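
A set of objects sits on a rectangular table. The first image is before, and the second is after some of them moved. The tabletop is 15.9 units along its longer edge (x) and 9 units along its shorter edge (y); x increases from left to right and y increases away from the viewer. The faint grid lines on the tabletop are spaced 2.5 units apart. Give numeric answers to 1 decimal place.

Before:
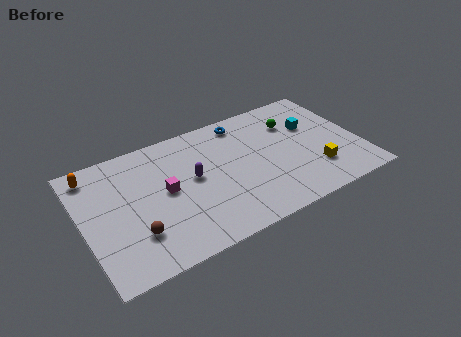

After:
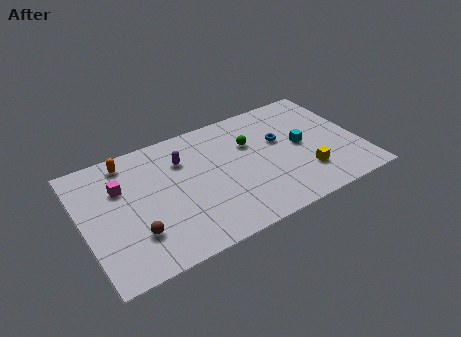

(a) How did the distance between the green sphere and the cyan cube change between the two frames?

+1.9

Before: roughly 1.2 units apart; after: 3.1. That's 1.9 units further apart.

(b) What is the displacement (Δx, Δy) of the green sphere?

(-2.6, -0.5)

The green sphere started near (12.4, 6.5) and ended near (9.8, 6.0).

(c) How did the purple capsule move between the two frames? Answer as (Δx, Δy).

(-0.4, 1.6)

The purple capsule started near (6.3, 4.9) and ended near (5.9, 6.5).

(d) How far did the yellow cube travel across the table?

0.6

The yellow cube was near (13.1, 2.4) before and (12.5, 2.4) after, so it travelled √(0.6² + 0.0²) ≈ 0.6 units.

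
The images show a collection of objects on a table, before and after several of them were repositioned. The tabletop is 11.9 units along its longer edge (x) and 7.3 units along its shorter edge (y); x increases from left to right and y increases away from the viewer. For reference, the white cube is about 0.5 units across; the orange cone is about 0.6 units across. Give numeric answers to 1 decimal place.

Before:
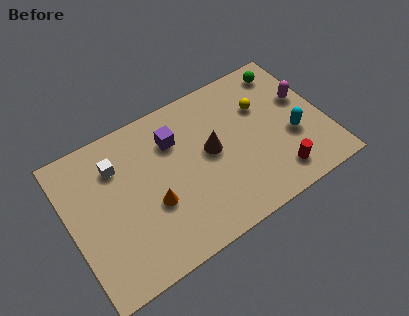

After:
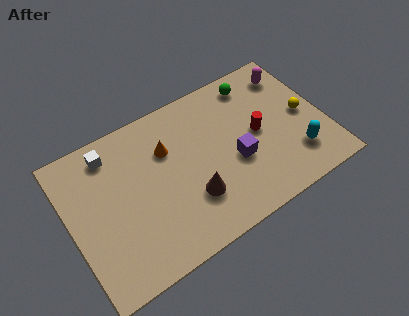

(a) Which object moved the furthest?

the purple cube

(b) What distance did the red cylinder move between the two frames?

2.5

The red cylinder was near (9.3, 1.3) before and (8.8, 3.7) after, so it travelled √(0.5² + 2.4²) ≈ 2.5 units.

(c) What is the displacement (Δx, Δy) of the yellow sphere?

(1.8, -1.3)

The yellow sphere was at about (9.2, 4.9) and moved to about (11.0, 3.6).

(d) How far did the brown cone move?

2.1

The brown cone was near (6.6, 3.9) before and (5.4, 2.2) after, so it travelled √(1.2² + 1.7²) ≈ 2.1 units.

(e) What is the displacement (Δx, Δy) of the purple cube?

(2.5, -2.4)

The purple cube was at about (5.1, 5.3) and moved to about (7.6, 2.9).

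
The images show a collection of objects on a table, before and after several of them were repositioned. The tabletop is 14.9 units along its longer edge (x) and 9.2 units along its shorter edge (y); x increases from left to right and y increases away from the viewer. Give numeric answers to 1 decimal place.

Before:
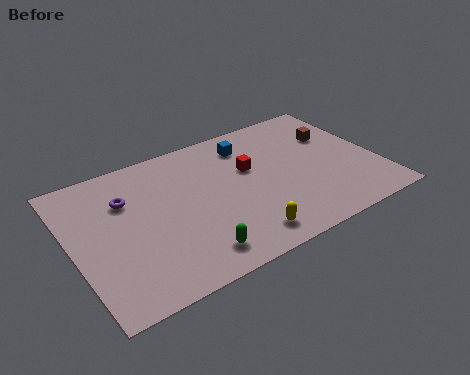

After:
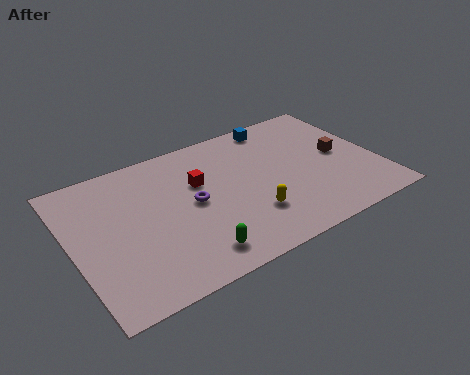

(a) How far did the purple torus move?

3.4

The purple torus moved from about (2.8, 6.4) to (5.8, 4.7), a distance of √(3.0² + 1.7²) ≈ 3.4.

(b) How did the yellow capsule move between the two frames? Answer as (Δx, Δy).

(0.6, 1.2)

From the two frames, the yellow capsule sits at roughly (7.7, 1.4) before and (8.3, 2.6) after.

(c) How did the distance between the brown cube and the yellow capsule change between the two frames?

-2.0

Before: roughly 7.3 units apart; after: 5.3. That's 2.0 units closer together.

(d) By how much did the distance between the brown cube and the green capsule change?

-0.7

They were about 9.2 units apart before and 8.5 after — 0.7 units closer together.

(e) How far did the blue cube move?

1.8

From (9.0, 7.4) to (10.6, 8.2), the blue cube covered √(1.6² + 0.8²) ≈ 1.8 units.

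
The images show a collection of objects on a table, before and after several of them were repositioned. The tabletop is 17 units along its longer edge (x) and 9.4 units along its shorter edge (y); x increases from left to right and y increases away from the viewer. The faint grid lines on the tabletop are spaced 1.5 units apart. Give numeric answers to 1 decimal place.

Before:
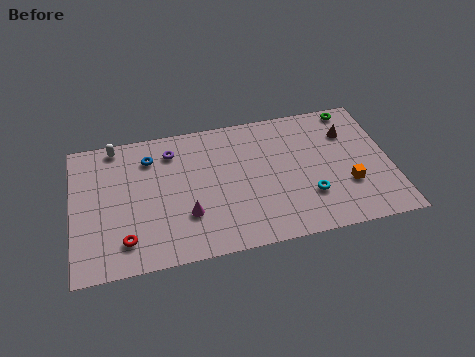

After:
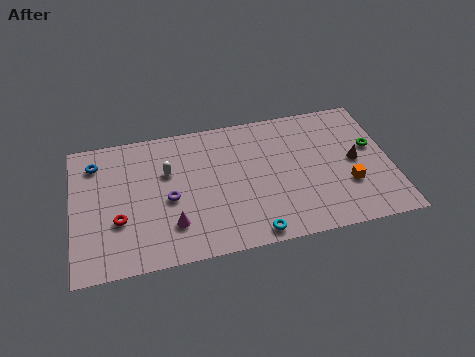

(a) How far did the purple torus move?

3.3

The purple torus moved from about (5.4, 7.5) to (5.1, 4.2), a distance of √(0.3² + 3.3²) ≈ 3.3.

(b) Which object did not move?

the orange cube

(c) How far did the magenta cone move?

0.9

From (6.0, 2.9) to (5.2, 2.4), the magenta cone covered √(0.8² + 0.5²) ≈ 0.9 units.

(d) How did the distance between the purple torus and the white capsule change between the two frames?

-1.3

They were about 3.2 units apart before and 1.9 after — 1.3 units closer together.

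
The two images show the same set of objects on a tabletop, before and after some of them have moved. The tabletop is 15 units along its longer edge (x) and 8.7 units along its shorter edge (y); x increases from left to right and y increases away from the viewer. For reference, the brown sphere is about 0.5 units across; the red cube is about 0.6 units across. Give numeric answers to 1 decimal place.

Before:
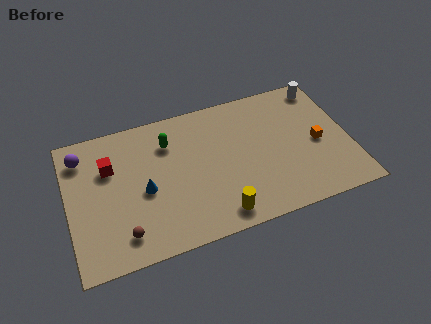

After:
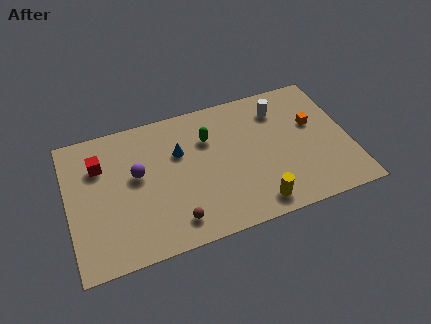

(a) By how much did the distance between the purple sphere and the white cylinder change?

-5.1

The distance was about 13.1 in the first image and 8.0 in the second, so they moved 5.1 units closer together.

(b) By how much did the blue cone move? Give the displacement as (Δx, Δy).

(2.0, 1.8)

The blue cone started near (4.0, 3.9) and ended near (6.0, 5.7).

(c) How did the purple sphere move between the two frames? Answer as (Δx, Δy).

(2.8, -2.0)

The purple sphere was at about (0.9, 7.0) and moved to about (3.7, 5.0).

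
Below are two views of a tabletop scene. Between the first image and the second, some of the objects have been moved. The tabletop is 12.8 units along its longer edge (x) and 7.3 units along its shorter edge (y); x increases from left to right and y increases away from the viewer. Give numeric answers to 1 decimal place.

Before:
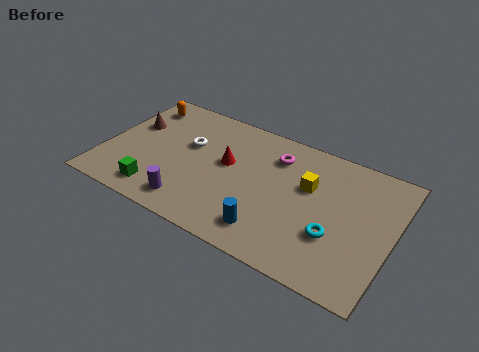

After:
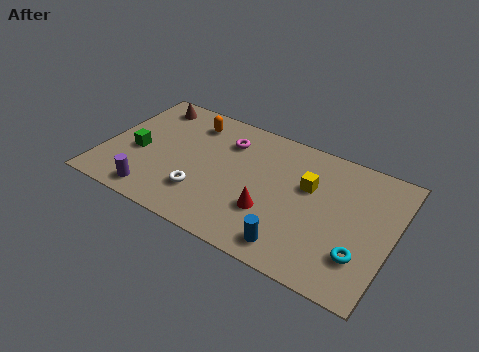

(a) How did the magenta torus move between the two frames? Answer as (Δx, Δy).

(-2.2, -0.1)

From the two frames, the magenta torus sits at roughly (7.4, 5.6) before and (5.2, 5.5) after.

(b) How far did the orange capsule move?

2.4

The orange capsule moved from about (1.1, 6.0) to (3.5, 5.9), a distance of √(2.4² + 0.1²) ≈ 2.4.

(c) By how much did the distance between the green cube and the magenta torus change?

-2.0

The distance was about 6.4 in the first image and 4.4 in the second, so they moved 2.0 units closer together.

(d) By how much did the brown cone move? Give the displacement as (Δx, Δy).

(0.5, 1.6)

The brown cone started near (1.0, 4.6) and ended near (1.5, 6.2).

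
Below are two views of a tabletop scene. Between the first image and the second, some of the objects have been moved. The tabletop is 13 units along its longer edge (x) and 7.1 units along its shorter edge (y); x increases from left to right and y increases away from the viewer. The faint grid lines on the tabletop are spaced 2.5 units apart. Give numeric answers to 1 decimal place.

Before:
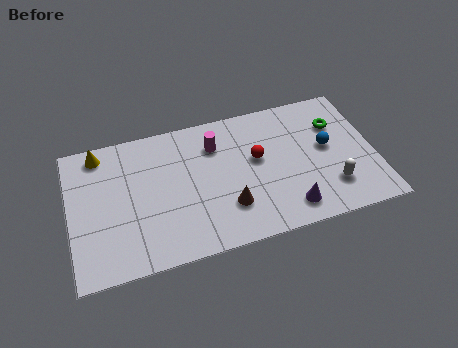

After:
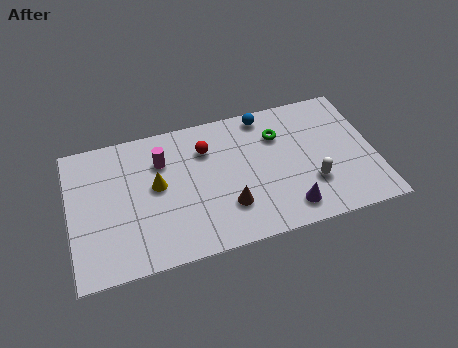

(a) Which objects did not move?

the brown cone and the purple cone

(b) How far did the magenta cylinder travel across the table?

2.3

The magenta cylinder moved from about (6.3, 5.3) to (4.0, 5.1), a distance of √(2.3² + 0.2²) ≈ 2.3.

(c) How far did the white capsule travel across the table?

0.9

The white capsule moved from about (11.0, 1.8) to (10.2, 2.2), a distance of √(0.8² + 0.4²) ≈ 0.9.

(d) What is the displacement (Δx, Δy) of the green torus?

(-2.5, 0.1)

From the two frames, the green torus sits at roughly (11.5, 5.0) before and (9.0, 5.1) after.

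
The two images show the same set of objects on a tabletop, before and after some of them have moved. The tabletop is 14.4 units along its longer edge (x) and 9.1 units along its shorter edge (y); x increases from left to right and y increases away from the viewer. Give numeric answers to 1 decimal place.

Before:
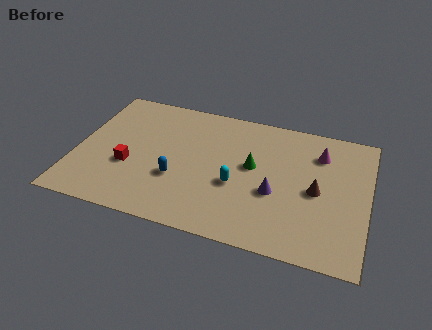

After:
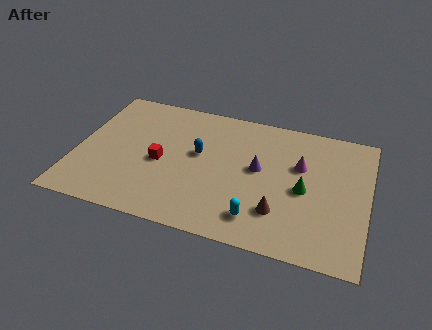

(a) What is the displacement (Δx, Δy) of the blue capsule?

(0.9, 2.0)

The blue capsule started near (5.1, 3.2) and ended near (6.0, 5.2).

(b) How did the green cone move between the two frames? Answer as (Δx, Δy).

(2.6, -0.9)

The green cone started near (8.7, 5.1) and ended near (11.3, 4.2).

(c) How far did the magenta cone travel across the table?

1.4

The magenta cone moved from about (11.9, 6.9) to (11.0, 5.8), a distance of √(0.9² + 1.1²) ≈ 1.4.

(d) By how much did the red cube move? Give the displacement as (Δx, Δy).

(1.5, 0.7)

The red cube was at about (2.7, 3.4) and moved to about (4.2, 4.1).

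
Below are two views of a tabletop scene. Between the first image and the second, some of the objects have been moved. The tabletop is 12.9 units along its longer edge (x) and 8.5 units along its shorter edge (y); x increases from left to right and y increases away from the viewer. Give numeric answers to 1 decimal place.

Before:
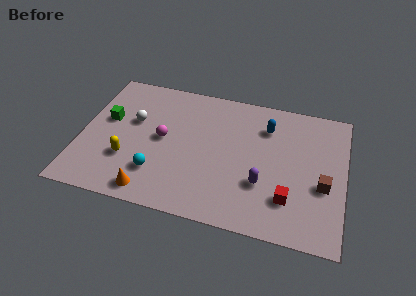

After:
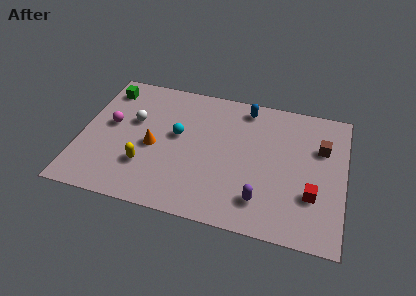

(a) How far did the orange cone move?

2.8

From (3.7, 1.0) to (3.6, 3.8), the orange cone covered √(0.1² + 2.8²) ≈ 2.8 units.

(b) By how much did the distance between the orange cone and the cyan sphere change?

+0.3

They were about 1.2 units apart before and 1.5 after — 0.3 units further apart.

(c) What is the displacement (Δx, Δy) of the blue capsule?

(-1.1, 1.0)

From the two frames, the blue capsule sits at roughly (9.0, 6.4) before and (7.9, 7.4) after.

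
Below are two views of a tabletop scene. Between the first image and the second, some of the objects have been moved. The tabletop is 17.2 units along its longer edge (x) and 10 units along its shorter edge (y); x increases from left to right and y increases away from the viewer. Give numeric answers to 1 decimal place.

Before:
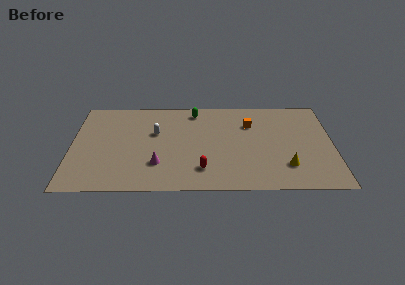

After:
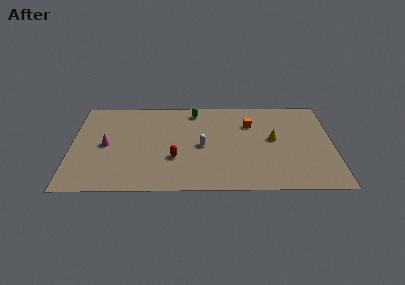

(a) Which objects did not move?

the orange cube and the green capsule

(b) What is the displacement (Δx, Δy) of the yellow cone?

(-0.8, 2.9)

From the two frames, the yellow cone sits at roughly (14.1, 2.5) before and (13.3, 5.4) after.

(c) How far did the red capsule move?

2.2

The red capsule was near (8.6, 2.2) before and (6.8, 3.4) after, so it travelled √(1.8² + 1.2²) ≈ 2.2 units.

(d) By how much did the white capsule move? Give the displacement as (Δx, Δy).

(3.1, -1.5)

From the two frames, the white capsule sits at roughly (5.5, 6.2) before and (8.6, 4.7) after.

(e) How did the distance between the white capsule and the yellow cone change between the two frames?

-4.6

They were about 9.4 units apart before and 4.8 after — 4.6 units closer together.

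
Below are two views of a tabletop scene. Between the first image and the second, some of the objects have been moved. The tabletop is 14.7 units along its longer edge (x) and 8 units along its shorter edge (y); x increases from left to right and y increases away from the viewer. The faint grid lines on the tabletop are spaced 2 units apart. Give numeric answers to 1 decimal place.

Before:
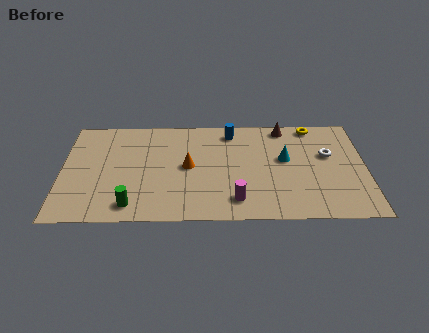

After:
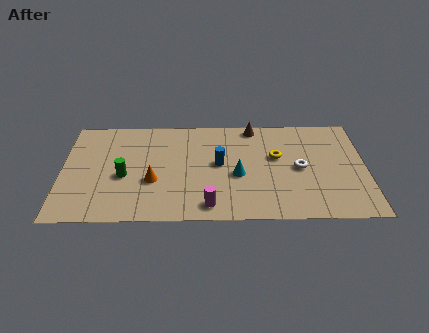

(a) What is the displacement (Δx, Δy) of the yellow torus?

(-1.8, -2.4)

From the two frames, the yellow torus sits at roughly (12.2, 7.2) before and (10.4, 4.8) after.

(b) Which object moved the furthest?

the yellow torus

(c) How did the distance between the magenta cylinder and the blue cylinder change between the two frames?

-2.1

Before: roughly 5.3 units apart; after: 3.2. That's 2.1 units closer together.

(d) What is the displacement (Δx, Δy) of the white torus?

(-1.4, -1.0)

The white torus started near (12.9, 4.9) and ended near (11.5, 3.9).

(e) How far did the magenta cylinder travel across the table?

1.4

From (8.4, 1.5) to (7.1, 1.1), the magenta cylinder covered √(1.3² + 0.4²) ≈ 1.4 units.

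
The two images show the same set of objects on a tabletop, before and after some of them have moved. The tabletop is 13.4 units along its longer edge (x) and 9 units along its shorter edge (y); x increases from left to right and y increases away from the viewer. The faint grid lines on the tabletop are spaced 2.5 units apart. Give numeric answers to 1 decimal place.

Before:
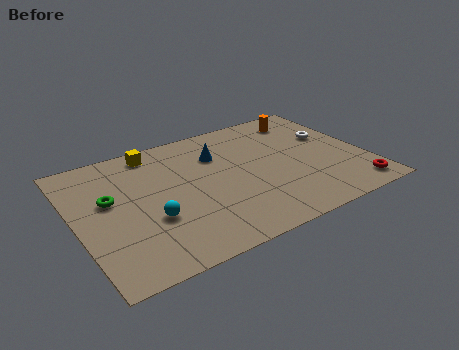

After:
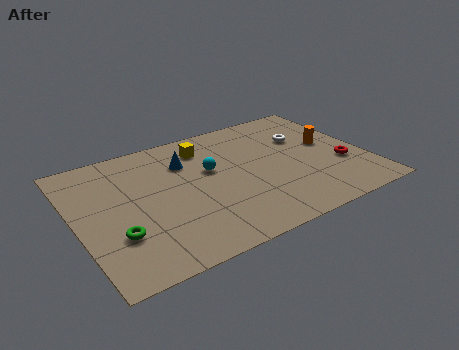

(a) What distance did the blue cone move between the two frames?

1.5

The blue cone was near (6.8, 6.4) before and (5.3, 6.5) after, so it travelled √(1.5² + 0.1²) ≈ 1.5 units.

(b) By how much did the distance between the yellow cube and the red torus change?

-3.6

The distance was about 10.7 in the first image and 7.1 in the second, so they moved 3.6 units closer together.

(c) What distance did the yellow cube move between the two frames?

2.4

The yellow cube moved from about (4.0, 7.9) to (6.3, 7.2), a distance of √(2.3² + 0.7²) ≈ 2.4.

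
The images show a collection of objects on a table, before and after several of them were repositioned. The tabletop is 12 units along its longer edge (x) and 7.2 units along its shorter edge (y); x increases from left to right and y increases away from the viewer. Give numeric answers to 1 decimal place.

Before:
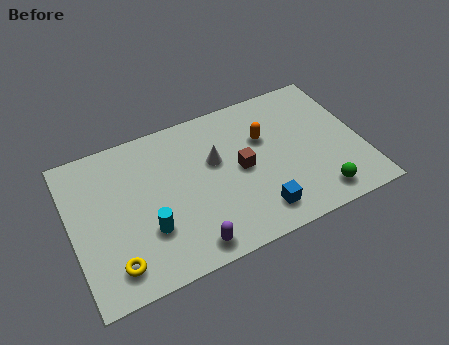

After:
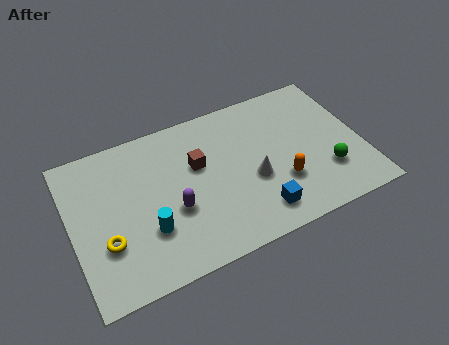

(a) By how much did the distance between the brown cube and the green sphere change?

+1.8

They were about 3.8 units apart before and 5.6 after — 1.8 units further apart.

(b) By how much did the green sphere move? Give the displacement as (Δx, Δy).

(0.5, 1.0)

The green sphere started near (9.9, 1.1) and ended near (10.4, 2.1).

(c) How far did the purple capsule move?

1.9

The purple capsule moved from about (4.5, 0.9) to (4.1, 2.8), a distance of √(0.4² + 1.9²) ≈ 1.9.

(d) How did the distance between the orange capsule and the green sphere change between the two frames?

-2.1

They were about 4.0 units apart before and 1.9 after — 2.1 units closer together.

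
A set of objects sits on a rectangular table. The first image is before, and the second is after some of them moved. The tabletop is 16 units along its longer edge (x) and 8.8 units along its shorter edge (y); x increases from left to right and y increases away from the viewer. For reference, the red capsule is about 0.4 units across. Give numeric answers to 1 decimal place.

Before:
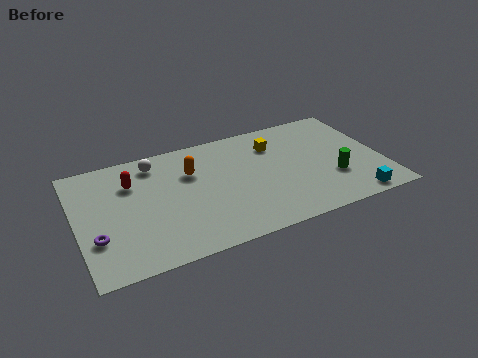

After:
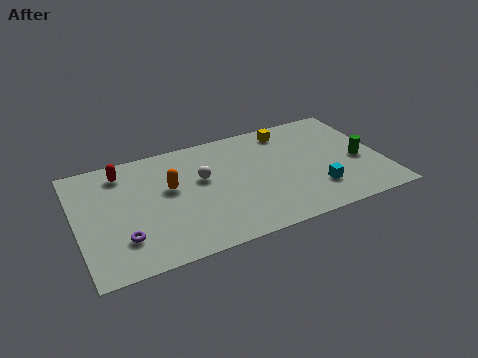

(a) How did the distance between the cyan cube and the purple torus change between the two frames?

-3.2

The distance was about 13.3 in the first image and 10.1 in the second, so they moved 3.2 units closer together.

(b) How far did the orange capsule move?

1.4

From (6.1, 6.0) to (4.9, 5.2), the orange capsule covered √(1.2² + 0.8²) ≈ 1.4 units.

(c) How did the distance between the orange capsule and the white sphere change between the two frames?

-0.6

The distance was about 2.3 in the first image and 1.7 in the second, so they moved 0.6 units closer together.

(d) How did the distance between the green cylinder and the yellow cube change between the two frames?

+0.4

They were about 4.6 units apart before and 5.0 after — 0.4 units further apart.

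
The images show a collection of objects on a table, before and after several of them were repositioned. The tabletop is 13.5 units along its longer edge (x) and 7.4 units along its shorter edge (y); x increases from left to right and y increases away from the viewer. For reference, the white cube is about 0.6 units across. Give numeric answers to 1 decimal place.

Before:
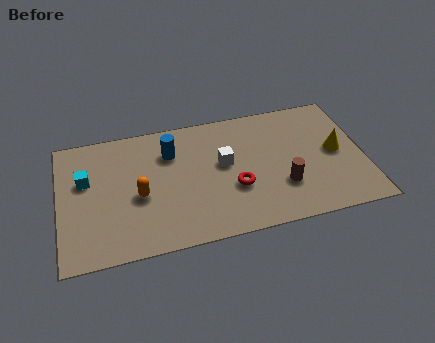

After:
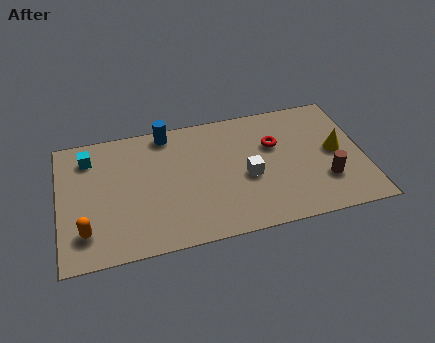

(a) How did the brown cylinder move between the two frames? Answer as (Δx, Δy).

(1.9, -0.1)

The brown cylinder started near (9.8, 2.3) and ended near (11.7, 2.2).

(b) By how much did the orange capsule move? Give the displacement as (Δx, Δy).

(-2.4, -1.5)

The orange capsule was at about (3.5, 3.2) and moved to about (1.1, 1.7).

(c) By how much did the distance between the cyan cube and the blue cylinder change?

-0.3

They were about 3.9 units apart before and 3.6 after — 0.3 units closer together.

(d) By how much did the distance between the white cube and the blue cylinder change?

+2.2

The distance was about 2.6 in the first image and 4.8 in the second, so they moved 2.2 units further apart.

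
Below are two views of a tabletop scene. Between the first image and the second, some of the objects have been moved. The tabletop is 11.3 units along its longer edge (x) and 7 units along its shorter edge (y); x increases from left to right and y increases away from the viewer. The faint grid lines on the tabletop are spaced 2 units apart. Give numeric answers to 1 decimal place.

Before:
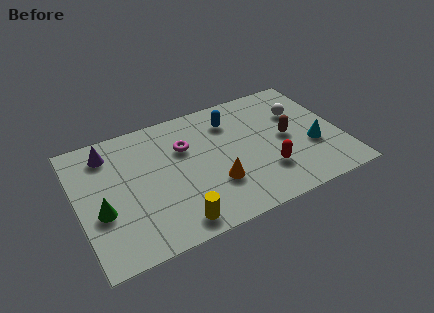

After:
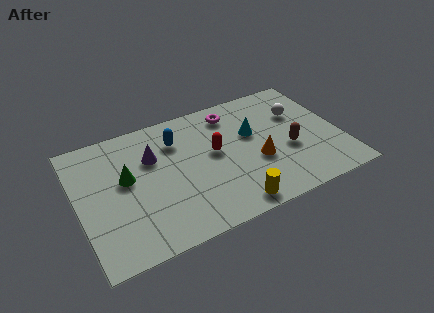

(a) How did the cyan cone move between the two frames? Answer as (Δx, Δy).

(-2.4, 1.7)

The cyan cone was at about (10.0, 2.6) and moved to about (7.6, 4.3).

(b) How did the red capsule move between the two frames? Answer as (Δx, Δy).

(-2.0, 1.9)

The red capsule was at about (7.9, 2.0) and moved to about (5.9, 3.9).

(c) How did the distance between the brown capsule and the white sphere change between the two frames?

+0.6

Before: roughly 1.4 units apart; after: 2.0. That's 0.6 units further apart.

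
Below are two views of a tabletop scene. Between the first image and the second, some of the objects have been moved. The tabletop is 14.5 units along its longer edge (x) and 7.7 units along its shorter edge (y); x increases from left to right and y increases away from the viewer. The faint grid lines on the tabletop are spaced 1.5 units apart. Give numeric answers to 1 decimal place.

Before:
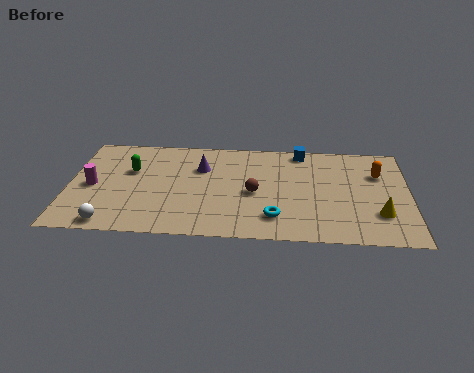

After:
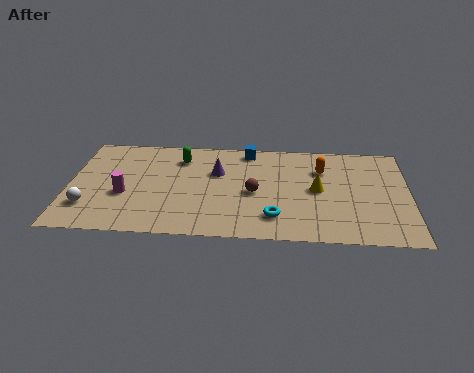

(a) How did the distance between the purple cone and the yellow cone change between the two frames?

-3.8

Before: roughly 8.2 units apart; after: 4.4. That's 3.8 units closer together.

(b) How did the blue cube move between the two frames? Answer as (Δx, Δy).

(-2.3, -0.1)

The blue cube was at about (9.9, 6.9) and moved to about (7.6, 6.8).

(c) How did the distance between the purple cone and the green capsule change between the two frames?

-1.1

Before: roughly 3.0 units apart; after: 1.9. That's 1.1 units closer together.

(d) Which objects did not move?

the brown sphere and the cyan torus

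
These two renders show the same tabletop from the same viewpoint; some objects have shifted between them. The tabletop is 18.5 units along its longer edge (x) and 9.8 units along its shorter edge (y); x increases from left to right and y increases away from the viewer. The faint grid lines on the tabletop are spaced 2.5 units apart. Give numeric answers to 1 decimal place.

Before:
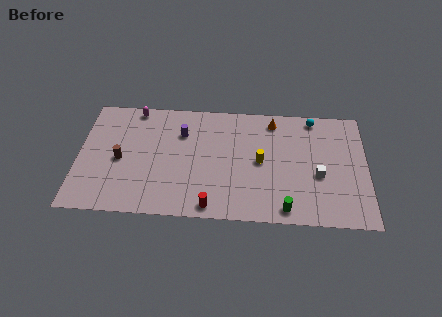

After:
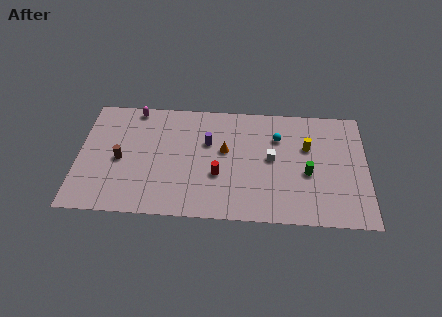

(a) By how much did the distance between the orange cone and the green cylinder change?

-1.8

The distance was about 7.3 in the first image and 5.5 in the second, so they moved 1.8 units closer together.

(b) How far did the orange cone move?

4.1

From (12.5, 8.4) to (9.4, 5.7), the orange cone covered √(3.1² + 2.7²) ≈ 4.1 units.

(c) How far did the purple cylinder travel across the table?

1.8

The purple cylinder moved from about (6.6, 7.0) to (8.3, 6.3), a distance of √(1.7² + 0.7²) ≈ 1.8.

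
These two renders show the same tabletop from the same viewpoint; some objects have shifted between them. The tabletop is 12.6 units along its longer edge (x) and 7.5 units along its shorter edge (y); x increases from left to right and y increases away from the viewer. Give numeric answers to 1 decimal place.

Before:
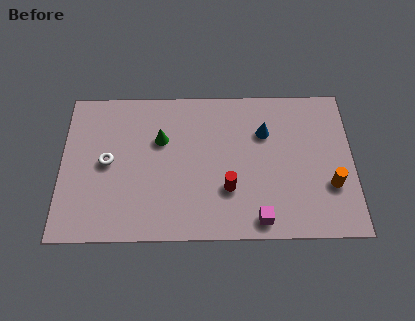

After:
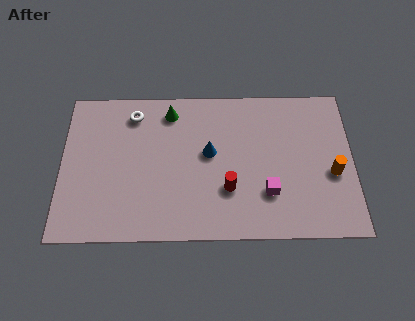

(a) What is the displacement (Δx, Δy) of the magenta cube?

(0.4, 1.3)

The magenta cube started near (8.5, 0.9) and ended near (8.9, 2.2).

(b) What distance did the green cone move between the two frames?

1.5

The green cone moved from about (4.3, 4.9) to (4.7, 6.3), a distance of √(0.4² + 1.4²) ≈ 1.5.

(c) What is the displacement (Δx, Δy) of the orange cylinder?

(0.1, 0.6)

The orange cylinder started near (11.6, 2.5) and ended near (11.7, 3.1).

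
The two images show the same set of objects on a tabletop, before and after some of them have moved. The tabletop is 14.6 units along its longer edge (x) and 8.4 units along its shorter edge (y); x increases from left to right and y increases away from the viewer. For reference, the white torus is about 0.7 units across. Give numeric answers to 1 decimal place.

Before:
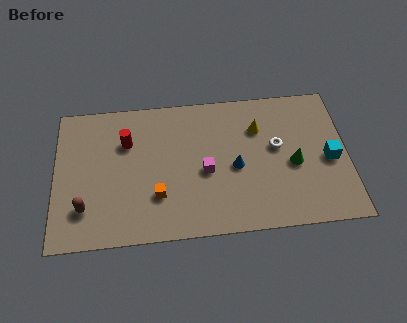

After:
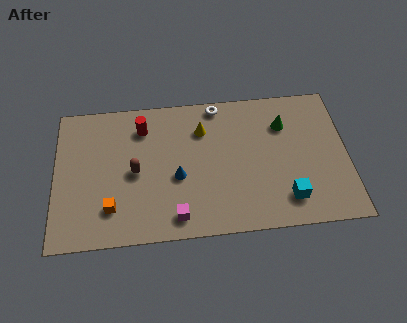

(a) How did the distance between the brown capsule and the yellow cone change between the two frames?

-5.5

Before: roughly 9.5 units apart; after: 4.0. That's 5.5 units closer together.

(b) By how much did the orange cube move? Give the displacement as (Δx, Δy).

(-2.3, -0.5)

From the two frames, the orange cube sits at roughly (5.1, 2.5) before and (2.8, 2.0) after.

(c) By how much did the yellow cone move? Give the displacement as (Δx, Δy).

(-2.8, 0.2)

From the two frames, the yellow cone sits at roughly (10.2, 6.0) before and (7.4, 6.2) after.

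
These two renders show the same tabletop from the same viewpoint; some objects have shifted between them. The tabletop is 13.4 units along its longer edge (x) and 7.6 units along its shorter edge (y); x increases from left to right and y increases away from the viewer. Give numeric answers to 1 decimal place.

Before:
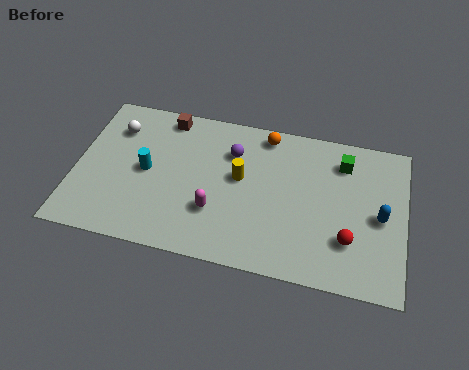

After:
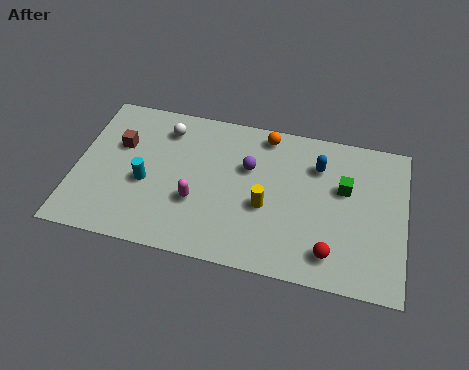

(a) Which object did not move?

the orange sphere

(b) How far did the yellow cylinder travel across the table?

1.6

The yellow cylinder was near (6.7, 4.3) before and (7.8, 3.1) after, so it travelled √(1.1² + 1.2²) ≈ 1.6 units.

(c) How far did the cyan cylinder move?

0.6

From (2.9, 3.8) to (2.9, 3.2), the cyan cylinder covered √(0.0² + 0.6²) ≈ 0.6 units.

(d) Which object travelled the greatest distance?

the blue capsule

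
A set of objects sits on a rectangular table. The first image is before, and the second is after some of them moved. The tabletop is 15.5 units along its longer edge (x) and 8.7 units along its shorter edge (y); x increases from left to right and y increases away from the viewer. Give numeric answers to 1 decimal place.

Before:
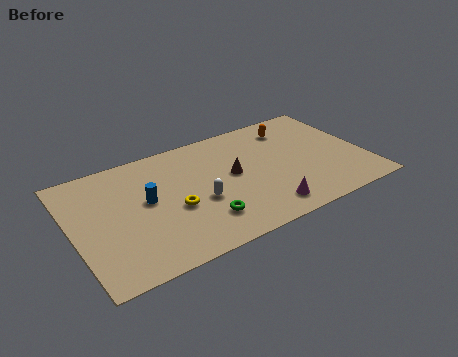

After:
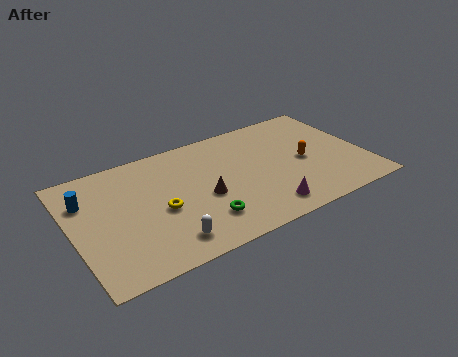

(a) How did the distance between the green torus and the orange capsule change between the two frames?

-1.3

They were about 7.4 units apart before and 6.1 after — 1.3 units closer together.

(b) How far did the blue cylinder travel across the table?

3.3

The blue cylinder moved from about (3.9, 4.8) to (0.9, 6.2), a distance of √(3.0² + 1.4²) ≈ 3.3.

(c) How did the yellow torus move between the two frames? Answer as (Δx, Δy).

(-0.7, 0.2)

The yellow torus was at about (5.2, 3.6) and moved to about (4.5, 3.8).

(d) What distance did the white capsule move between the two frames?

2.8

From (6.5, 3.5) to (4.5, 1.5), the white capsule covered √(2.0² + 2.0²) ≈ 2.8 units.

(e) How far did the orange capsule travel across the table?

2.9

The orange capsule was near (12.1, 7.0) before and (12.3, 4.1) after, so it travelled √(0.2² + 2.9²) ≈ 2.9 units.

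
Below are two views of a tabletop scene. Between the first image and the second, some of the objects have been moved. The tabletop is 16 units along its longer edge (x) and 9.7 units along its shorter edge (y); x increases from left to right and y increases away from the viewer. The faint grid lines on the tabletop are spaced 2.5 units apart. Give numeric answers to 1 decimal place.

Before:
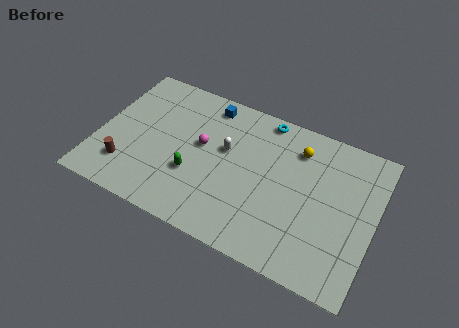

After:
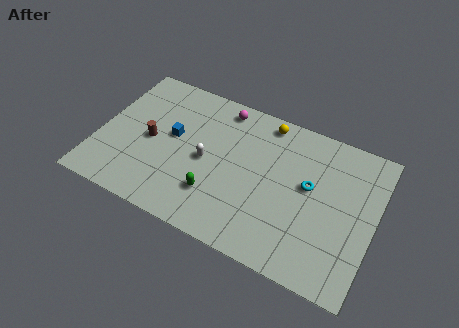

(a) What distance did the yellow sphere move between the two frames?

2.2

The yellow sphere moved from about (11.3, 7.6) to (9.3, 8.6), a distance of √(2.0² + 1.0²) ≈ 2.2.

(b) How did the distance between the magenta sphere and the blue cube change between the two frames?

+1.1

Before: roughly 2.9 units apart; after: 4.0. That's 1.1 units further apart.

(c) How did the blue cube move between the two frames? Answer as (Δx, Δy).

(-1.7, -3.0)

From the two frames, the blue cube sits at roughly (5.9, 8.4) before and (4.2, 5.4) after.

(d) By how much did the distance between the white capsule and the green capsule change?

-0.7

Before: roughly 2.9 units apart; after: 2.2. That's 0.7 units closer together.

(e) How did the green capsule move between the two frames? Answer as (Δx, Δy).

(1.4, -0.8)

The green capsule was at about (5.7, 3.4) and moved to about (7.1, 2.6).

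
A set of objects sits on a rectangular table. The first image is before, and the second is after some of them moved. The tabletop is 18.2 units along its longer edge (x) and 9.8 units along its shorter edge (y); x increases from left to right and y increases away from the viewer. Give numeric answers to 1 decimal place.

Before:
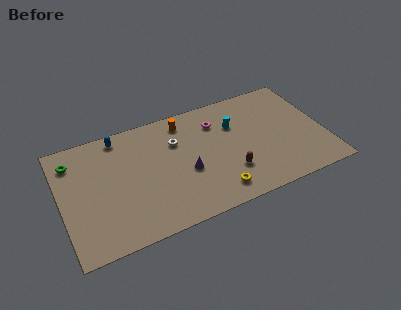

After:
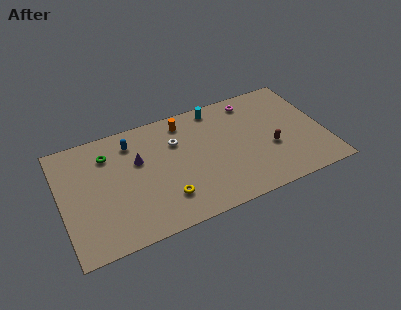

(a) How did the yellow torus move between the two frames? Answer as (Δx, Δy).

(-3.4, 0.8)

The yellow torus started near (10.3, 1.6) and ended near (6.9, 2.4).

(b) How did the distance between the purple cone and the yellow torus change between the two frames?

+1.1

They were about 3.0 units apart before and 4.1 after — 1.1 units further apart.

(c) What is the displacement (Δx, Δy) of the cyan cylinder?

(-1.1, 2.0)

The cyan cylinder was at about (12.2, 6.7) and moved to about (11.1, 8.7).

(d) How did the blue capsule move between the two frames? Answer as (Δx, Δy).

(0.8, -0.8)

The blue capsule was at about (4.3, 8.7) and moved to about (5.1, 7.9).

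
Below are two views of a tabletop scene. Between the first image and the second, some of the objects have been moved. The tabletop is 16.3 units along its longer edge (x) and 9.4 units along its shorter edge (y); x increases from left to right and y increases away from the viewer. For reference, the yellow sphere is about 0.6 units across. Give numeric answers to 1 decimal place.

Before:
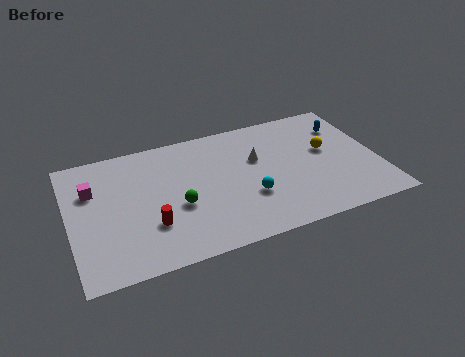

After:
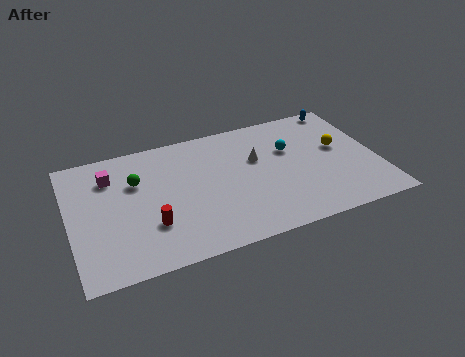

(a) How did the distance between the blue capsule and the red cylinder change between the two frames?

+0.7

Before: roughly 11.6 units apart; after: 12.3. That's 0.7 units further apart.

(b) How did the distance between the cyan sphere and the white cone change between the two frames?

-1.0

Before: roughly 2.8 units apart; after: 1.8. That's 1.0 units closer together.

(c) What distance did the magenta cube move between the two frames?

1.2

The magenta cube moved from about (1.3, 6.4) to (2.3, 7.1), a distance of √(1.0² + 0.7²) ≈ 1.2.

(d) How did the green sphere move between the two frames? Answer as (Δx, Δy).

(-2.0, 2.5)

The green sphere started near (5.6, 3.8) and ended near (3.6, 6.3).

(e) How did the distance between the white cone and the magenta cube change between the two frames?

-0.9

Before: roughly 8.7 units apart; after: 7.8. That's 0.9 units closer together.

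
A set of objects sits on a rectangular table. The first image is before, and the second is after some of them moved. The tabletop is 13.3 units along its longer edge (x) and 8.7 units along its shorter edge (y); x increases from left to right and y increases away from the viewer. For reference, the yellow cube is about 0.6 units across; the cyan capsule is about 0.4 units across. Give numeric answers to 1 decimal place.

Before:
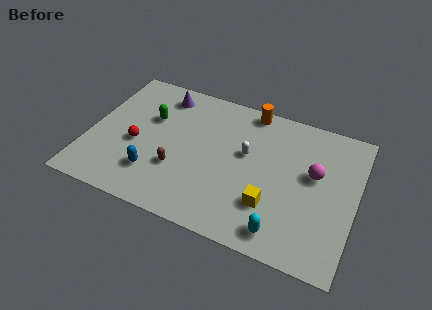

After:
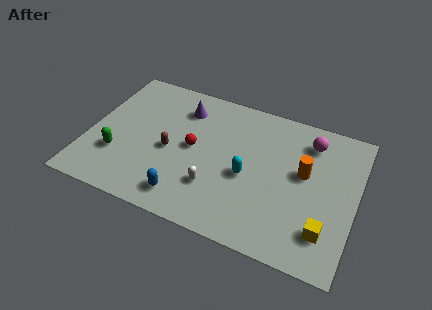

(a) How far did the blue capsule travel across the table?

1.9

The blue capsule was near (3.5, 2.2) before and (5.2, 1.4) after, so it travelled √(1.7² + 0.8²) ≈ 1.9 units.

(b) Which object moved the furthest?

the orange cylinder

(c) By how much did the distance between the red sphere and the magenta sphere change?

-2.8

The distance was about 8.9 in the first image and 6.1 in the second, so they moved 2.8 units closer together.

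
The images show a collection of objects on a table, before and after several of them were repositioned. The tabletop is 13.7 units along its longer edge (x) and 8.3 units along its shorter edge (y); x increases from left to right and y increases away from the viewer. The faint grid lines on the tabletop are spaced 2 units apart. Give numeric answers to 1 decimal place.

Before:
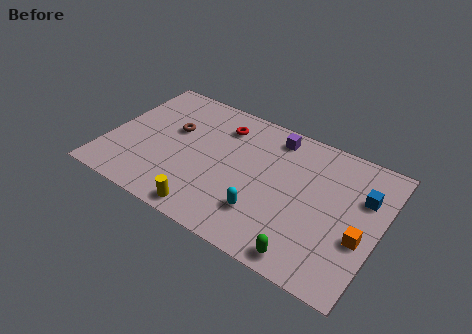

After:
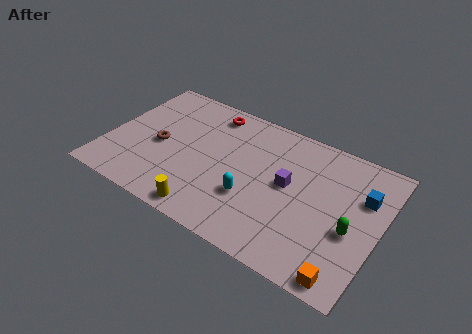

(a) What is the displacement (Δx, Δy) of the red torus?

(-0.7, 0.6)

The red torus was at about (5.4, 6.5) and moved to about (4.7, 7.1).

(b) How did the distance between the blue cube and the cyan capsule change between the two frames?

+0.3

They were about 5.6 units apart before and 5.9 after — 0.3 units further apart.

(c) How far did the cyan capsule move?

0.9

The cyan capsule moved from about (8.2, 2.2) to (7.5, 2.8), a distance of √(0.7² + 0.6²) ≈ 0.9.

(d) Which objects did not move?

the yellow cylinder and the blue cube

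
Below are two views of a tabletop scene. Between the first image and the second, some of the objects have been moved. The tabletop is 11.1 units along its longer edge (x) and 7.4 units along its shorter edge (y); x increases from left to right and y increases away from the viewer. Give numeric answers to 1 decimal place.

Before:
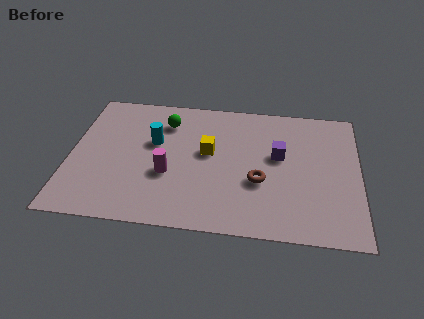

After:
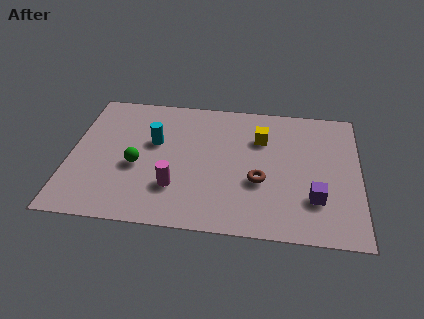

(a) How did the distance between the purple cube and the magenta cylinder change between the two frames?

+0.8

Before: roughly 4.5 units apart; after: 5.3. That's 0.8 units further apart.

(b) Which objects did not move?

the cyan cylinder and the brown torus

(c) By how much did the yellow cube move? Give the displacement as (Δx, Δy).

(2.0, 1.0)

The yellow cube started near (5.3, 4.2) and ended near (7.3, 5.2).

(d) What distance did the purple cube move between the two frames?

2.6

The purple cube was near (8.0, 4.3) before and (9.4, 2.1) after, so it travelled √(1.4² + 2.2²) ≈ 2.6 units.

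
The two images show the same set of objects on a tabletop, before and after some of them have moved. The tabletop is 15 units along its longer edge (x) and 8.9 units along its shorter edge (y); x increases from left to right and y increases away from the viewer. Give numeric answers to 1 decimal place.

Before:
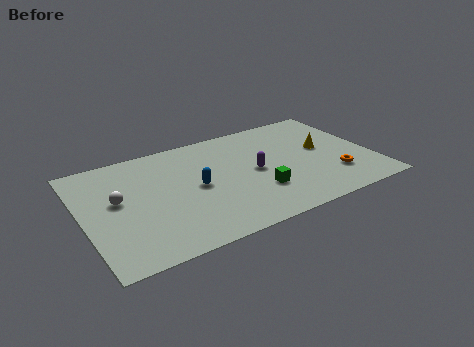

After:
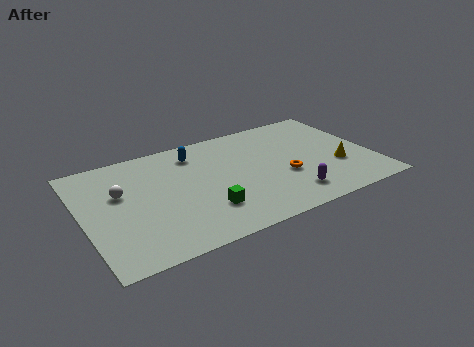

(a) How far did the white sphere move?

0.5

The white sphere was near (1.8, 5.0) before and (2.0, 5.5) after, so it travelled √(0.2² + 0.5²) ≈ 0.5 units.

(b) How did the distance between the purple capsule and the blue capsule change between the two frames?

+3.8

The distance was about 3.1 in the first image and 6.9 in the second, so they moved 3.8 units further apart.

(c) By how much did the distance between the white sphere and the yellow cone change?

+0.6

They were about 10.8 units apart before and 11.4 after — 0.6 units further apart.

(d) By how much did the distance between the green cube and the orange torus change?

+0.4

Before: roughly 4.0 units apart; after: 4.4. That's 0.4 units further apart.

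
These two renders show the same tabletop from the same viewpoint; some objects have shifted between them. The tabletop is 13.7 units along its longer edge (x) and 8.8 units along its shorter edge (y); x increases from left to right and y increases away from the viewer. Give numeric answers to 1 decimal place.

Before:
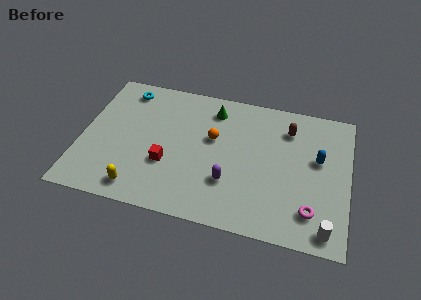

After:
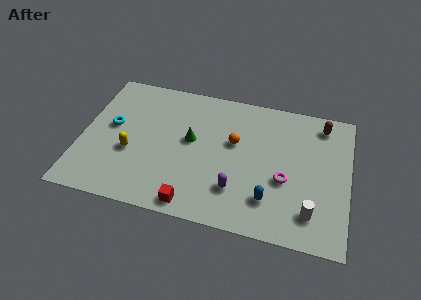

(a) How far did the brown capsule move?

1.8

The brown capsule moved from about (10.5, 6.8) to (12.2, 7.5), a distance of √(1.7² + 0.7²) ≈ 1.8.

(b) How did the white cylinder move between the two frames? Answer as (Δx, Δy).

(-0.8, 0.8)

From the two frames, the white cylinder sits at roughly (12.7, 1.0) before and (11.9, 1.8) after.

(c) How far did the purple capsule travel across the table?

0.6

From (7.7, 2.7) to (8.1, 2.3), the purple capsule covered √(0.4² + 0.4²) ≈ 0.6 units.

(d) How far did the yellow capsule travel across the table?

2.3

The yellow capsule moved from about (3.2, 1.2) to (2.6, 3.4), a distance of √(0.6² + 2.2²) ≈ 2.3.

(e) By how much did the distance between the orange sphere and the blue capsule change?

-1.6

Before: roughly 5.4 units apart; after: 3.8. That's 1.6 units closer together.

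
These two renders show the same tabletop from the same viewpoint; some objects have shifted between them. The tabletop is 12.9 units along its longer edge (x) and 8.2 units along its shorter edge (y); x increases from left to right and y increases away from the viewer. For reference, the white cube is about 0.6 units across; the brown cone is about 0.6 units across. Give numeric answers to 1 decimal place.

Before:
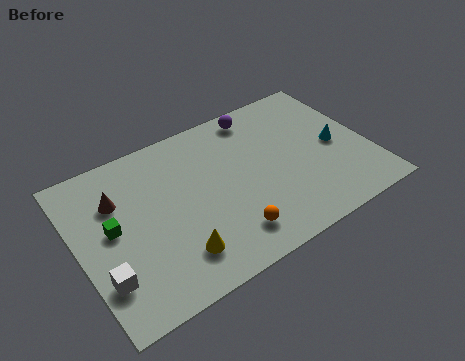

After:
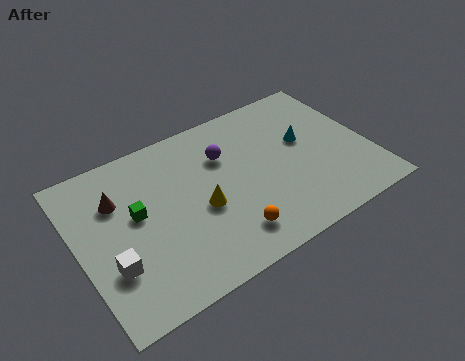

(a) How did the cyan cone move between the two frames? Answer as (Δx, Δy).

(-1.3, 0.9)

The cyan cone was at about (11.5, 3.9) and moved to about (10.2, 4.8).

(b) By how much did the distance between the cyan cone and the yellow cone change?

-2.8

The distance was about 7.9 in the first image and 5.1 in the second, so they moved 2.8 units closer together.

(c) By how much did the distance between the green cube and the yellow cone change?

-0.6

They were about 3.5 units apart before and 2.9 after — 0.6 units closer together.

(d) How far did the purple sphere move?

2.3

From (8.5, 7.2) to (6.7, 5.7), the purple sphere covered √(1.8² + 1.5²) ≈ 2.3 units.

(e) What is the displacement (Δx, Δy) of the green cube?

(1.1, 0.2)

From the two frames, the green cube sits at roughly (1.5, 4.4) before and (2.6, 4.6) after.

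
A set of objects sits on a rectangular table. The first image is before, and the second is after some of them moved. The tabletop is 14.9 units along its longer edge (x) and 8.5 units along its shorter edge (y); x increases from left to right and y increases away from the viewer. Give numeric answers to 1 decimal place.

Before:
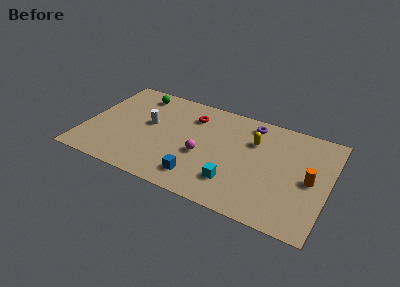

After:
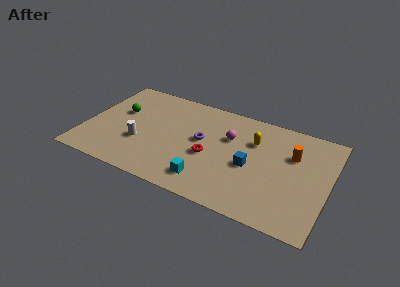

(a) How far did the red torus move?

3.2

The red torus was near (6.3, 6.5) before and (7.7, 3.6) after, so it travelled √(1.4² + 2.9²) ≈ 3.2 units.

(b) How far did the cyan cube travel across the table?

1.7

The cyan cube moved from about (9.4, 2.1) to (7.8, 1.6), a distance of √(1.6² + 0.5²) ≈ 1.7.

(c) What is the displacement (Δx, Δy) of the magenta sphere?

(1.4, 2.1)

The magenta sphere started near (7.3, 3.5) and ended near (8.7, 5.6).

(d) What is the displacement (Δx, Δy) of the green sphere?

(-0.9, -2.0)

The green sphere started near (2.8, 7.2) and ended near (1.9, 5.2).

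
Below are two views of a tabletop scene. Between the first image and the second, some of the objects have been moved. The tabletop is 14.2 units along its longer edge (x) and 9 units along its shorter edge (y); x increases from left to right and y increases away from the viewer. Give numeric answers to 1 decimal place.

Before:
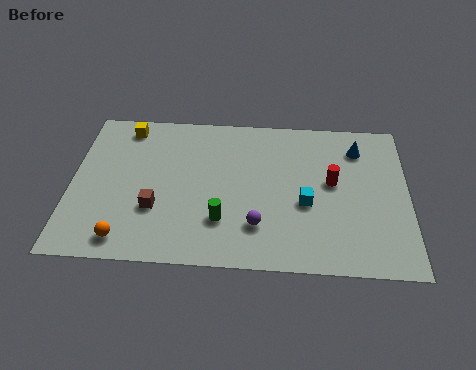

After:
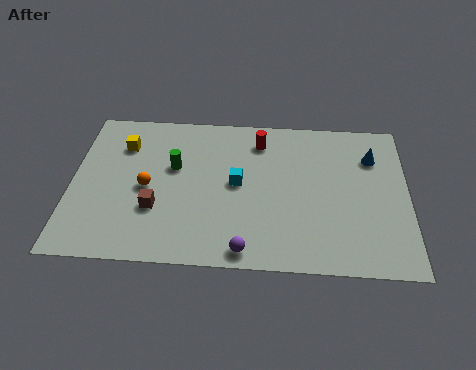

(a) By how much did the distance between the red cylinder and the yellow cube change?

-3.4

The distance was about 9.2 in the first image and 5.8 in the second, so they moved 3.4 units closer together.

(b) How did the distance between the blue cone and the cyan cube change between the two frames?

+2.0

They were about 4.0 units apart before and 6.0 after — 2.0 units further apart.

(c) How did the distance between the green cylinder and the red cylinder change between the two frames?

-1.2

They were about 5.2 units apart before and 4.0 after — 1.2 units closer together.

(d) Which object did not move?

the brown cube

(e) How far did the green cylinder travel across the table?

3.7

The green cylinder was near (6.4, 2.5) before and (4.3, 5.5) after, so it travelled √(2.1² + 3.0²) ≈ 3.7 units.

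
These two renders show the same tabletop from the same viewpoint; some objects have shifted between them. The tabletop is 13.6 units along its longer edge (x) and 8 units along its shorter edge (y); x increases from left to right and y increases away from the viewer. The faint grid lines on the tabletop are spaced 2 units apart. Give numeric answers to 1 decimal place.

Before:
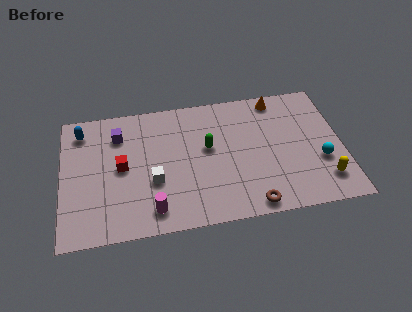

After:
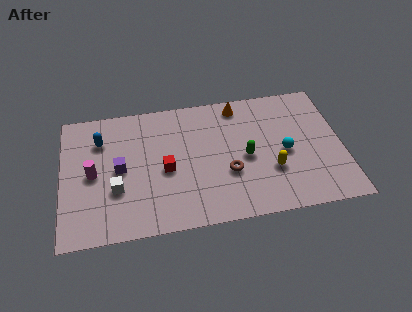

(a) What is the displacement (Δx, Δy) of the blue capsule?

(0.9, -0.7)

From the two frames, the blue capsule sits at roughly (1.0, 6.6) before and (1.9, 5.9) after.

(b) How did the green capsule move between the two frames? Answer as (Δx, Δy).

(1.8, -0.9)

The green capsule started near (7.1, 4.6) and ended near (8.9, 3.7).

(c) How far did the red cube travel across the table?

2.2

The red cube moved from about (2.9, 4.1) to (5.0, 3.6), a distance of √(2.1² + 0.5²) ≈ 2.2.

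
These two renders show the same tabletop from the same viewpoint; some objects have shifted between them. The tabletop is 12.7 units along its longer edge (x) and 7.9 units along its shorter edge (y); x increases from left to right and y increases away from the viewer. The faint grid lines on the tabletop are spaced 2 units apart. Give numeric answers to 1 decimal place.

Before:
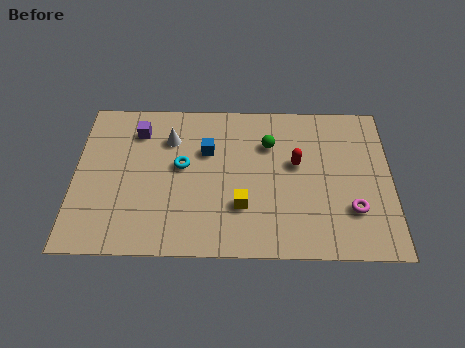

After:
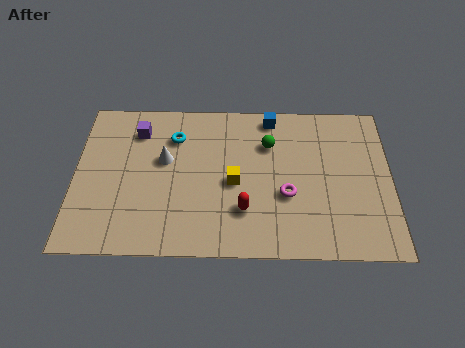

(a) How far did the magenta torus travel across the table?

2.7

The magenta torus moved from about (11.1, 2.3) to (8.5, 3.0), a distance of √(2.6² + 0.7²) ≈ 2.7.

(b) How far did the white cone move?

1.1

From (3.8, 5.8) to (3.6, 4.7), the white cone covered √(0.2² + 1.1²) ≈ 1.1 units.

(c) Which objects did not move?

the purple cube and the green sphere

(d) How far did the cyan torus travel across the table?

1.5

From (4.3, 4.4) to (4.0, 5.9), the cyan torus covered √(0.3² + 1.5²) ≈ 1.5 units.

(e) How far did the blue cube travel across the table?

3.2

The blue cube moved from about (5.3, 5.2) to (7.9, 7.0), a distance of √(2.6² + 1.8²) ≈ 3.2.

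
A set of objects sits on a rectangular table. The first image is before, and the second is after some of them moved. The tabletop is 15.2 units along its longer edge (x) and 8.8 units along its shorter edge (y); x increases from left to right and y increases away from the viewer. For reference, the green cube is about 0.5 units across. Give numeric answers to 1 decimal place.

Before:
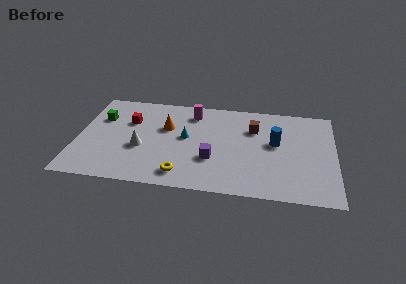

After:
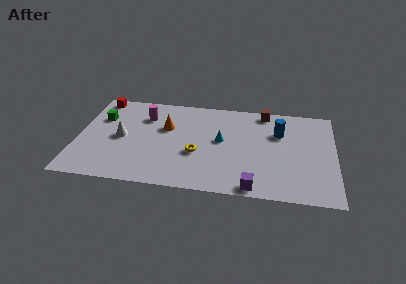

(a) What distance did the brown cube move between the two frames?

1.8

The brown cube moved from about (10.4, 6.2) to (11.0, 7.9), a distance of √(0.6² + 1.7²) ≈ 1.8.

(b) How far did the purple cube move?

3.3

From (8.0, 3.0) to (10.5, 0.8), the purple cube covered √(2.5² + 2.2²) ≈ 3.3 units.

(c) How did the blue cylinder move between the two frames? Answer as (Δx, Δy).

(0.2, 1.0)

The blue cylinder was at about (11.7, 5.0) and moved to about (11.9, 6.0).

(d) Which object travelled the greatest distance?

the purple cube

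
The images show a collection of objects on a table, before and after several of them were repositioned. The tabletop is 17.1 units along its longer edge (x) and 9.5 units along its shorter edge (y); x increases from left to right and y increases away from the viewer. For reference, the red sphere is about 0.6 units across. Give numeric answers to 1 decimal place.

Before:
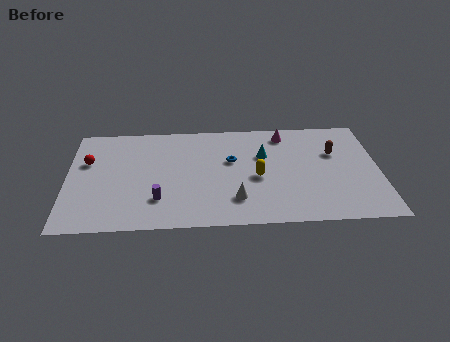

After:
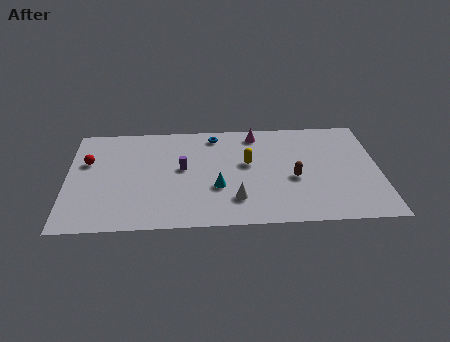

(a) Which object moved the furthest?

the cyan cone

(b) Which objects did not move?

the red sphere and the white cone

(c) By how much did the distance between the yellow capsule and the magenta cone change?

-1.5

The distance was about 4.2 in the first image and 2.7 in the second, so they moved 1.5 units closer together.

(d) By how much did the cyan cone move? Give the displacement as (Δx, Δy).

(-2.6, -2.8)

The cyan cone started near (10.8, 6.2) and ended near (8.2, 3.4).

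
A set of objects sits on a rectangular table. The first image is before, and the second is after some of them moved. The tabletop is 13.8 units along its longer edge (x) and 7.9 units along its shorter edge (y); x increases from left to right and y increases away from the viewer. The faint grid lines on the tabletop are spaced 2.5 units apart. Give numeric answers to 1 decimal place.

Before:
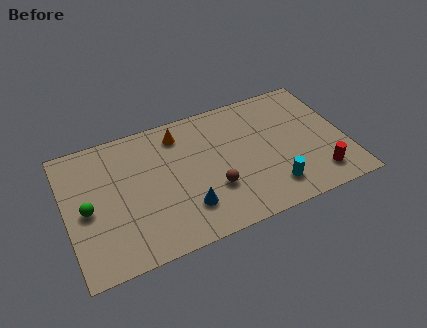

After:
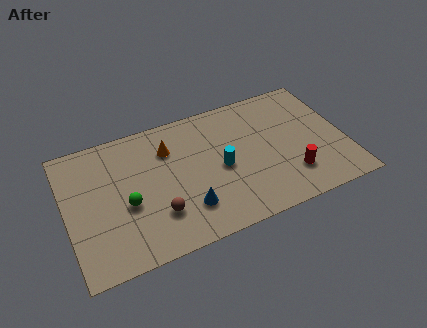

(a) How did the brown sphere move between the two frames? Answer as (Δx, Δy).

(-2.8, -0.4)

From the two frames, the brown sphere sits at roughly (7.1, 2.6) before and (4.3, 2.2) after.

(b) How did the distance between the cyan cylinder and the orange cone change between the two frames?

-3.2

They were about 6.4 units apart before and 3.2 after — 3.2 units closer together.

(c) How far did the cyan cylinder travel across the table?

3.1

The cyan cylinder was near (9.9, 1.6) before and (7.6, 3.7) after, so it travelled √(2.3² + 2.1²) ≈ 3.1 units.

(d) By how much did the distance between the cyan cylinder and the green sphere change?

-4.4

The distance was about 9.1 in the first image and 4.7 in the second, so they moved 4.4 units closer together.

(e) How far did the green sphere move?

1.9

From (1.0, 3.7) to (2.9, 3.3), the green sphere covered √(1.9² + 0.4²) ≈ 1.9 units.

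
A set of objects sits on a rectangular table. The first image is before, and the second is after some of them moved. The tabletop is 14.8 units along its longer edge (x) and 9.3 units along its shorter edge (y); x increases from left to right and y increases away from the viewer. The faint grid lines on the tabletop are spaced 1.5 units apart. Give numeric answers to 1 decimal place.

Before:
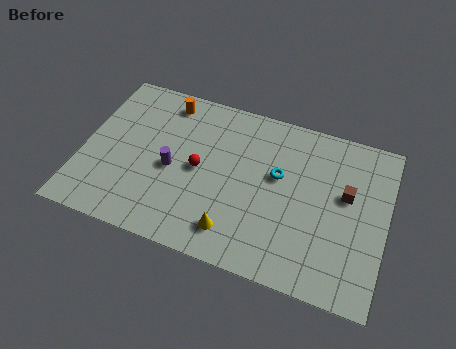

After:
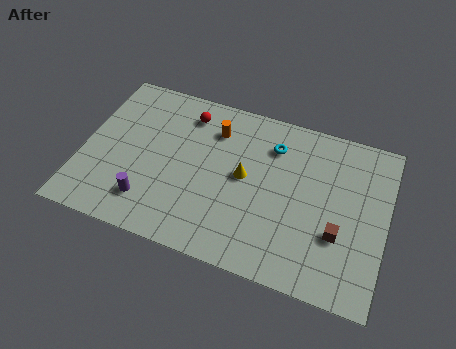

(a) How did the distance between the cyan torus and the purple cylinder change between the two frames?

+2.3

They were about 5.3 units apart before and 7.6 after — 2.3 units further apart.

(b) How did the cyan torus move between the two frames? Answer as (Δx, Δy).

(-0.4, 1.6)

The cyan torus was at about (9.5, 5.5) and moved to about (9.1, 7.1).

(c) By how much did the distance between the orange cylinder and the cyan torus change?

-3.4

Before: roughly 6.3 units apart; after: 2.9. That's 3.4 units closer together.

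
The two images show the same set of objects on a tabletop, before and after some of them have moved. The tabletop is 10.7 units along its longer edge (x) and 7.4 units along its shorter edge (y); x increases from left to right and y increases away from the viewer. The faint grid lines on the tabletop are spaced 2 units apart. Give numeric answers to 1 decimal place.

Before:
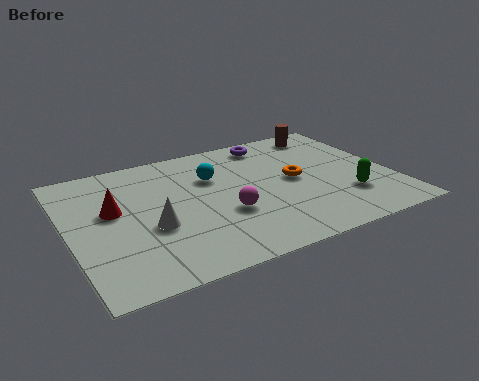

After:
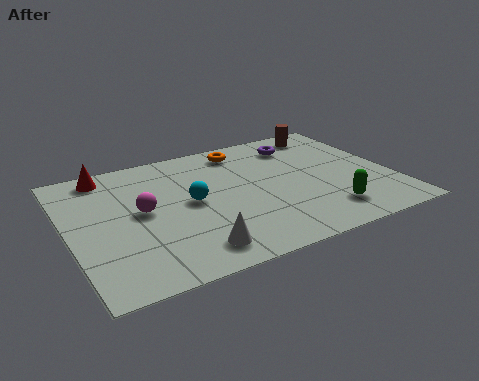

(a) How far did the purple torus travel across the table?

1.0

From (7.1, 6.4) to (8.0, 5.9), the purple torus covered √(0.9² + 0.5²) ≈ 1.0 units.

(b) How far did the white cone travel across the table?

2.0

From (2.6, 2.9) to (3.7, 1.2), the white cone covered √(1.1² + 1.7²) ≈ 2.0 units.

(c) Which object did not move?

the brown cylinder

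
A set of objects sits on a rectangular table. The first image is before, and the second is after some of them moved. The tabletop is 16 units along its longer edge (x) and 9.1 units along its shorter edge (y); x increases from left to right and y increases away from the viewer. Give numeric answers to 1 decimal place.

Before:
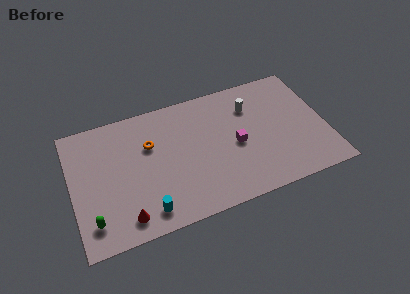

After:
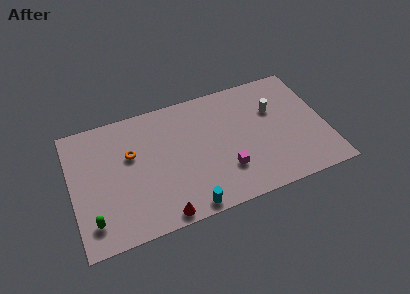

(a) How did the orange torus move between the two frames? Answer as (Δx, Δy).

(-1.2, -0.3)

The orange torus was at about (5.0, 6.0) and moved to about (3.8, 5.7).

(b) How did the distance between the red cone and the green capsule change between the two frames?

+2.3

Before: roughly 2.0 units apart; after: 4.3. That's 2.3 units further apart.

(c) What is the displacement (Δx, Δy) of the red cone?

(2.2, -0.6)

From the two frames, the red cone sits at roughly (3.1, 1.4) before and (5.3, 0.8) after.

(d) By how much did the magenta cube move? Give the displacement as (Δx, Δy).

(-0.8, -1.6)

The magenta cube started near (10.3, 4.2) and ended near (9.5, 2.6).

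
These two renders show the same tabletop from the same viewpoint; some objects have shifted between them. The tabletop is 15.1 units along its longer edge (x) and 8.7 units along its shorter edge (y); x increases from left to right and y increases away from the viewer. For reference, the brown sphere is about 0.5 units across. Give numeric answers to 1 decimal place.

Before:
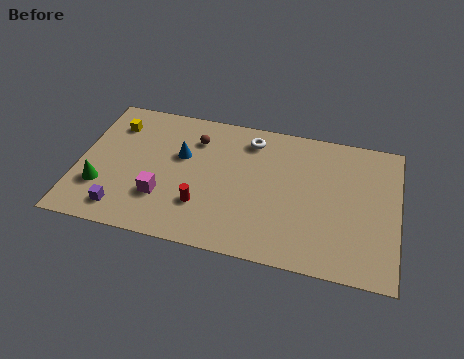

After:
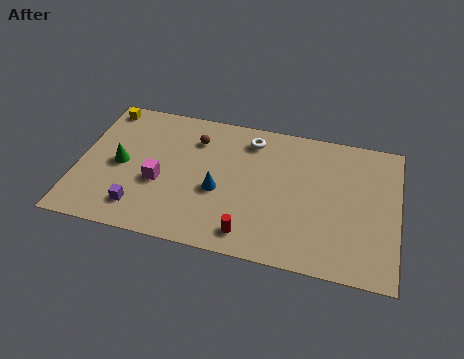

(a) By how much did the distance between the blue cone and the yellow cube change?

+3.6

They were about 3.5 units apart before and 7.1 after — 3.6 units further apart.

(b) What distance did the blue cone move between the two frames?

2.6

The blue cone moved from about (4.8, 5.4) to (6.7, 3.6), a distance of √(1.9² + 1.8²) ≈ 2.6.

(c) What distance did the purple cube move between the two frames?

0.9

From (2.3, 1.4) to (3.1, 1.7), the purple cube covered √(0.8² + 0.3²) ≈ 0.9 units.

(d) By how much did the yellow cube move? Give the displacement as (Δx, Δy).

(-0.6, 1.0)

The yellow cube was at about (1.5, 6.7) and moved to about (0.9, 7.7).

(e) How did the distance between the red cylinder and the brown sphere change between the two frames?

+1.9

The distance was about 4.1 in the first image and 6.0 in the second, so they moved 1.9 units further apart.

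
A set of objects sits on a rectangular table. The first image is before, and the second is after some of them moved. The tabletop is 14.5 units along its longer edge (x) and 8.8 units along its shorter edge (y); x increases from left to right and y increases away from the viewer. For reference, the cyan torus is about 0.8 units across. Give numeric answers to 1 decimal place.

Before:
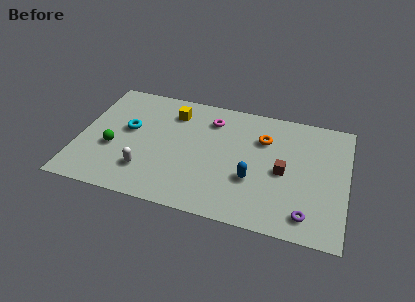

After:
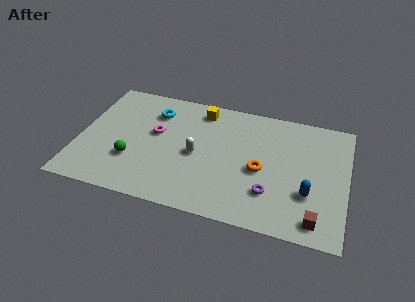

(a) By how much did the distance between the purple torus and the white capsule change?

-4.3

Before: roughly 8.7 units apart; after: 4.4. That's 4.3 units closer together.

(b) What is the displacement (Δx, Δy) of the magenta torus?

(-2.9, -1.8)

From the two frames, the magenta torus sits at roughly (7.0, 6.9) before and (4.1, 5.1) after.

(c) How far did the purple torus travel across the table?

2.2

The purple torus was near (12.5, 1.4) before and (10.5, 2.4) after, so it travelled √(2.0² + 1.0²) ≈ 2.2 units.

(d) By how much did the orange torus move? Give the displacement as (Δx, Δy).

(0.0, -2.3)

The orange torus was at about (9.9, 6.2) and moved to about (9.9, 3.9).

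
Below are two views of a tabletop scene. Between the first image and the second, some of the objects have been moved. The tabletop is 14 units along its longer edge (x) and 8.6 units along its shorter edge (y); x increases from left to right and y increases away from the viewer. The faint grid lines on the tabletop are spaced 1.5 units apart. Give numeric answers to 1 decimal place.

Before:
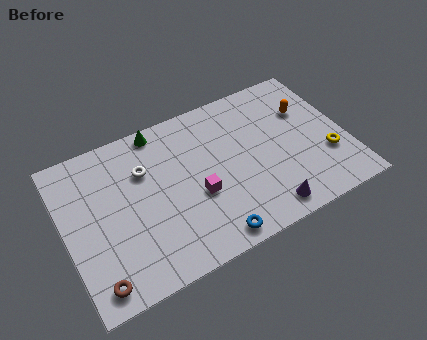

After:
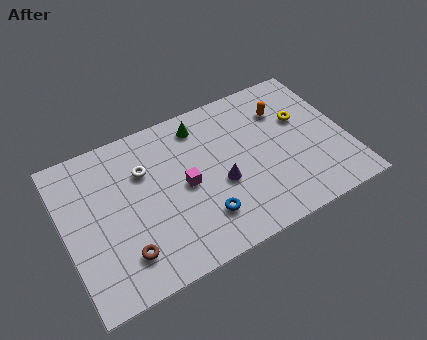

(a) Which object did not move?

the white torus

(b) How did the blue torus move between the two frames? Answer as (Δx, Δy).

(-0.2, 1.2)

The blue torus started near (6.7, 0.9) and ended near (6.5, 2.1).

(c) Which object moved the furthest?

the purple cone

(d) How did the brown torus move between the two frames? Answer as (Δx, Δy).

(1.5, 0.8)

The brown torus started near (1.1, 1.1) and ended near (2.6, 1.9).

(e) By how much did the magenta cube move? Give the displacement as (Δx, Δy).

(-0.5, 0.8)

The magenta cube was at about (6.4, 3.4) and moved to about (5.9, 4.2).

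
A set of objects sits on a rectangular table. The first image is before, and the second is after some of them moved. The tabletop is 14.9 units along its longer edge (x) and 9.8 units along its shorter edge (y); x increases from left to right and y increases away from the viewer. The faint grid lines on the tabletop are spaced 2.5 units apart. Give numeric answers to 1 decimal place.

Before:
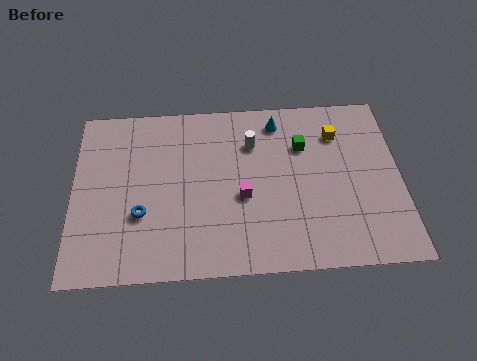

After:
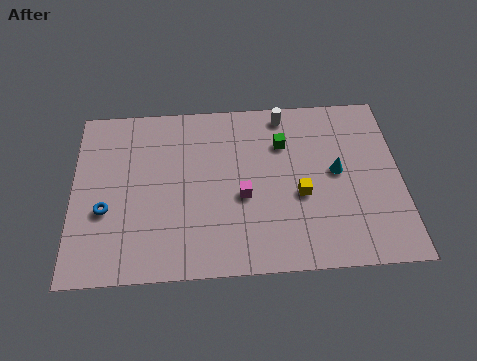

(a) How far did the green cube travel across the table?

0.9

From (10.5, 6.8) to (9.6, 7.0), the green cube covered √(0.9² + 0.2²) ≈ 0.9 units.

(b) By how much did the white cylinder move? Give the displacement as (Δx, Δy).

(1.5, 1.6)

The white cylinder was at about (8.2, 7.1) and moved to about (9.7, 8.7).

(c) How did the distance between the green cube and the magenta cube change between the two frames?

-0.4

Before: roughly 3.9 units apart; after: 3.5. That's 0.4 units closer together.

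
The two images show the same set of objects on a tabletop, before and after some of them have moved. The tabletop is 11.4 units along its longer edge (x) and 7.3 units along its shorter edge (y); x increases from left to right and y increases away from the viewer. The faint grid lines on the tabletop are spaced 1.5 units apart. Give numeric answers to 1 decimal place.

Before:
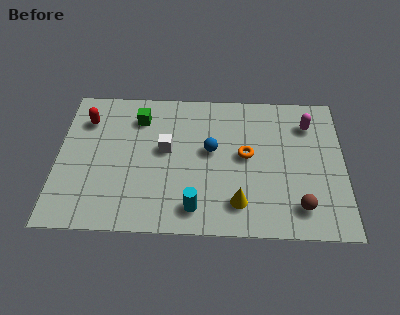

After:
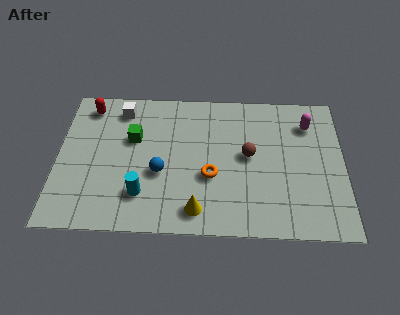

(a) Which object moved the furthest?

the brown sphere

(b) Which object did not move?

the magenta capsule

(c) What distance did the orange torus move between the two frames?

1.8

From (7.5, 3.9) to (6.1, 2.8), the orange torus covered √(1.4² + 1.1²) ≈ 1.8 units.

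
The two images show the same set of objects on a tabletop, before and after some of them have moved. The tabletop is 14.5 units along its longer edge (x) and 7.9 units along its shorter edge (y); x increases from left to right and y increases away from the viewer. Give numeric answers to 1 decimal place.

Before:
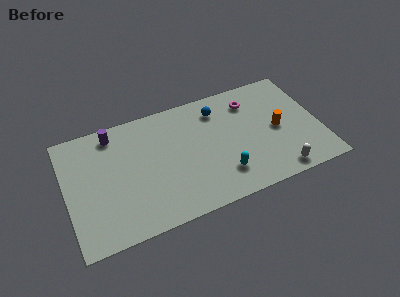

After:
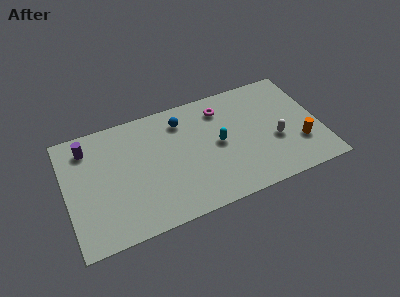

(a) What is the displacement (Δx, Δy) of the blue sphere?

(-2.1, 0.0)

From the two frames, the blue sphere sits at roughly (8.9, 6.3) before and (6.8, 6.3) after.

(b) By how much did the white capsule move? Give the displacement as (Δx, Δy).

(0.1, 2.2)

The white capsule was at about (11.8, 0.9) and moved to about (11.9, 3.1).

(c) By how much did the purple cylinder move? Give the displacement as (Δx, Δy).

(-1.5, -0.4)

From the two frames, the purple cylinder sits at roughly (2.9, 6.8) before and (1.4, 6.4) after.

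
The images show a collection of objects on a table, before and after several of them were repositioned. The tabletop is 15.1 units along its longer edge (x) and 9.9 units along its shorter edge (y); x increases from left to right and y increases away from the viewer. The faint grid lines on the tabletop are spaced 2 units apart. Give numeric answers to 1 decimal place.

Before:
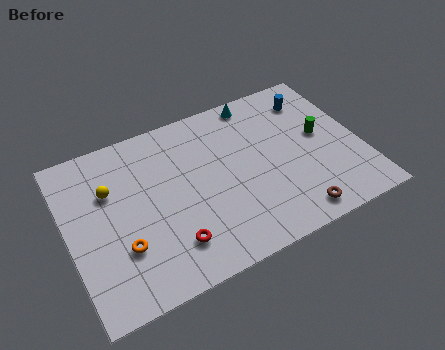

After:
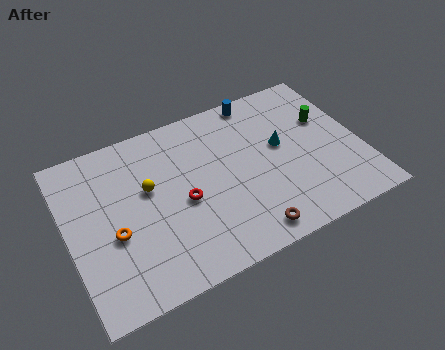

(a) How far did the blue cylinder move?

2.9

The blue cylinder moved from about (13.1, 7.9) to (10.4, 9.0), a distance of √(2.7² + 1.1²) ≈ 2.9.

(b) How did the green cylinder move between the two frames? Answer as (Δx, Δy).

(0.4, 0.9)

The green cylinder was at about (13.2, 5.4) and moved to about (13.6, 6.3).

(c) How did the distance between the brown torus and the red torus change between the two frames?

-2.0

They were about 6.3 units apart before and 4.3 after — 2.0 units closer together.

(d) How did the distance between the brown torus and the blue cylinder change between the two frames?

+1.0

The distance was about 7.0 in the first image and 8.0 in the second, so they moved 1.0 units further apart.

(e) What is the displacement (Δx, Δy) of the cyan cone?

(0.8, -3.3)

From the two frames, the cyan cone sits at roughly (10.3, 8.9) before and (11.1, 5.6) after.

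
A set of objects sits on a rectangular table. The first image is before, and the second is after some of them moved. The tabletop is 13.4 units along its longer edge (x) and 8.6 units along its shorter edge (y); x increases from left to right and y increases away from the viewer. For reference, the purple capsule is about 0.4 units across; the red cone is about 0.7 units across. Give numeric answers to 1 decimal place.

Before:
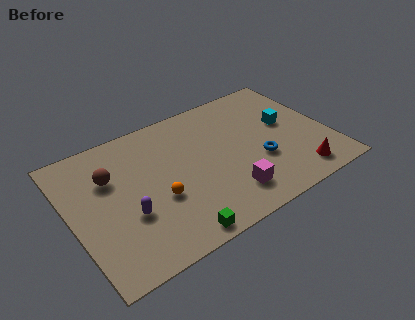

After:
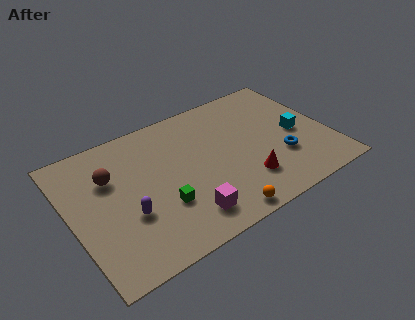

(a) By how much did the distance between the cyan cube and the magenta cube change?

+2.0

The distance was about 4.8 in the first image and 6.8 in the second, so they moved 2.0 units further apart.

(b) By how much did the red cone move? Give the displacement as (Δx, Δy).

(-2.6, 0.9)

From the two frames, the red cone sits at roughly (11.3, 1.3) before and (8.7, 2.2) after.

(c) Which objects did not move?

the purple capsule and the brown sphere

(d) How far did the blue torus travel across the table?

1.1

From (9.6, 3.1) to (10.7, 2.8), the blue torus covered √(1.1² + 0.3²) ≈ 1.1 units.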